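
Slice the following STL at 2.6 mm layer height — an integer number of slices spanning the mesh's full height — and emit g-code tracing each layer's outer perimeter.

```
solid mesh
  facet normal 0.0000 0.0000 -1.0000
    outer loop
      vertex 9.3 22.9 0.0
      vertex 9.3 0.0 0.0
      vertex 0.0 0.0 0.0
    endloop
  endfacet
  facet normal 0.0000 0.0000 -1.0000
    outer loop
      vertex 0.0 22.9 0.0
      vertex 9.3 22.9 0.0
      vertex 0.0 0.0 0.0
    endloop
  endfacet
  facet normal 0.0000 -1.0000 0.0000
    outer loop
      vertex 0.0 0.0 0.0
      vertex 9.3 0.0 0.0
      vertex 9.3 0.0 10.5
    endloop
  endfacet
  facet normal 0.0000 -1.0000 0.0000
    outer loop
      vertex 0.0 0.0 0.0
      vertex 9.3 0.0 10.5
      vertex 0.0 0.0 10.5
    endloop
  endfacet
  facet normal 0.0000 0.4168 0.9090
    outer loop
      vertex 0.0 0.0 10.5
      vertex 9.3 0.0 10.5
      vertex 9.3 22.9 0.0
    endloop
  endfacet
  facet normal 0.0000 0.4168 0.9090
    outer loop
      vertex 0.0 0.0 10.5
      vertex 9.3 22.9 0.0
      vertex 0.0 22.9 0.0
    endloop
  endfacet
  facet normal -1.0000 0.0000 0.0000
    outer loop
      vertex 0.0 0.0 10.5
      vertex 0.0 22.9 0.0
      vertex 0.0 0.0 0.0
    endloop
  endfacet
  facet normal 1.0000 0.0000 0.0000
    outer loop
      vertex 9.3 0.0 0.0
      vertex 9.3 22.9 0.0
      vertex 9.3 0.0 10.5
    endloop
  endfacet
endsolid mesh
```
; perimeter-only toolpath
G21 ; units = mm
G90 ; absolute positioning
G28 ; home
; layer 1
G0 Z2.6
G0 X0.0 Y0.0
G1 X9.3 Y0.0
G1 X9.3 Y17.2
G1 X0.0 Y17.2
G1 X0.0 Y0.0
; layer 2
G0 Z5.2
G0 X0.0 Y0.0
G1 X9.3 Y0.0
G1 X9.3 Y11.4
G1 X0.0 Y11.4
G1 X0.0 Y0.0
; layer 3
G0 Z7.9
G0 X0.0 Y0.0
G1 X9.3 Y0.0
G1 X9.3 Y5.7
G1 X0.0 Y5.7
G1 X0.0 Y0.0
M2 ; end

The solid is a wedge (ramp): 9.3 × 22.9 mm base, rising to 10.5 mm along the y=0 edge and sloping linearly to z=0 at y=22.9. Slicing at Δz = 2.6 mm — 4 equal slices spanning the solid's height, so layer i sits at z = i·h/4 — gives 3 non-empty perimeters. Each is a 4-segment closed polygon; G0 lifts to the layer z and rapids to the start vertex, then G1 traces the edges. The cross-section shrinks linearly with z (the slice at the apex is degenerate and omitted).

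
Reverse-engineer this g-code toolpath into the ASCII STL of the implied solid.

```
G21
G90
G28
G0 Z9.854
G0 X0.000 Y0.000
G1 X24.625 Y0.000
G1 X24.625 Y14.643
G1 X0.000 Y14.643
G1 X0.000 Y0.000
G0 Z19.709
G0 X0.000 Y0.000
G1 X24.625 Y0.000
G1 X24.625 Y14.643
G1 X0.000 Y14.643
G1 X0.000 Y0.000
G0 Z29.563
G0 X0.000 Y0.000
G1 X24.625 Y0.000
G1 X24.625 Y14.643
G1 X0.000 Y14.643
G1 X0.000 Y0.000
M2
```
solid part
  facet normal 0.0000 0.0000 -1.0000
    outer loop
      vertex 24.625 14.643 0.000
      vertex 24.625 0.000 0.000
      vertex 0.000 0.000 0.000
    endloop
  endfacet
  facet normal 0.0000 0.0000 -1.0000
    outer loop
      vertex 0.000 14.643 0.000
      vertex 24.625 14.643 0.000
      vertex 0.000 0.000 0.000
    endloop
  endfacet
  facet normal 0.0000 0.0000 1.0000
    outer loop
      vertex 0.000 0.000 29.563
      vertex 24.625 0.000 29.563
      vertex 24.625 14.643 29.563
    endloop
  endfacet
  facet normal 0.0000 0.0000 1.0000
    outer loop
      vertex 0.000 0.000 29.563
      vertex 24.625 14.643 29.563
      vertex 0.000 14.643 29.563
    endloop
  endfacet
  facet normal 0.0000 -1.0000 0.0000
    outer loop
      vertex 0.000 0.000 0.000
      vertex 24.625 0.000 0.000
      vertex 24.625 0.000 29.563
    endloop
  endfacet
  facet normal 0.0000 -1.0000 0.0000
    outer loop
      vertex 0.000 0.000 0.000
      vertex 24.625 0.000 29.563
      vertex 0.000 0.000 29.563
    endloop
  endfacet
  facet normal 0.0000 1.0000 0.0000
    outer loop
      vertex 24.625 14.643 29.563
      vertex 24.625 14.643 0.000
      vertex 0.000 14.643 0.000
    endloop
  endfacet
  facet normal 0.0000 1.0000 0.0000
    outer loop
      vertex 0.000 14.643 29.563
      vertex 24.625 14.643 29.563
      vertex 0.000 14.643 0.000
    endloop
  endfacet
  facet normal -1.0000 0.0000 0.0000
    outer loop
      vertex 0.000 14.643 29.563
      vertex 0.000 14.643 0.000
      vertex 0.000 0.000 0.000
    endloop
  endfacet
  facet normal -1.0000 0.0000 0.0000
    outer loop
      vertex 0.000 0.000 29.563
      vertex 0.000 14.643 29.563
      vertex 0.000 0.000 0.000
    endloop
  endfacet
  facet normal 1.0000 0.0000 0.0000
    outer loop
      vertex 24.625 0.000 0.000
      vertex 24.625 14.643 0.000
      vertex 24.625 14.643 29.563
    endloop
  endfacet
  facet normal 1.0000 0.0000 0.0000
    outer loop
      vertex 24.625 0.000 0.000
      vertex 24.625 14.643 29.563
      vertex 24.625 0.000 29.563
    endloop
  endfacet
endsolid part

The G0 Z moves step by Δz≈9.854 mm. Every layer's G1 loop is the same polygon, so the solid is a straight extrusion of it from z=0 to z≈29.6. Closing with flat bottom and top caps and triangulating gives 12 facets — a rectangular box, roughly 24.6 × 14.6 mm footprint and 29.6 mm tall.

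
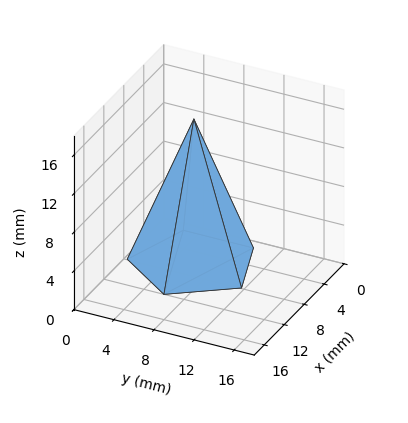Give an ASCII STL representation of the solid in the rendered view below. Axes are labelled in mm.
Reading the render: the shape is a regular 5-sided pyramid, base circumscribed radius ≈ 6 mm, apex at z ≈ 15 mm (dimensions read to the nearest mm from the axis ticks). For the STL, each face is triangulated and given an outward normal.

solid part
  facet normal 0.0000 0.0000 -1.0000
    outer loop
      vertex 1.1 9.5 0.0
      vertex 7.9 11.7 0.0
      vertex 12.0 6.0 0.0
    endloop
  endfacet
  facet normal 0.0000 0.0000 -1.0000
    outer loop
      vertex 1.1 2.5 0.0
      vertex 1.1 9.5 0.0
      vertex 12.0 6.0 0.0
    endloop
  endfacet
  facet normal 0.0000 0.0000 -1.0000
    outer loop
      vertex 7.9 0.3 0.0
      vertex 1.1 2.5 0.0
      vertex 12.0 6.0 0.0
    endloop
  endfacet
  facet normal 0.7721 0.5554 0.3088
    outer loop
      vertex 12.0 6.0 0.0
      vertex 7.9 11.7 0.0
      vertex 6.0 6.0 15.0
    endloop
  endfacet
  facet normal -0.2930 0.9055 0.3070
    outer loop
      vertex 7.9 11.7 0.0
      vertex 1.1 9.5 0.0
      vertex 6.0 6.0 15.0
    endloop
  endfacet
  facet normal -0.9506 0.0000 0.3105
    outer loop
      vertex 1.1 9.5 0.0
      vertex 1.1 2.5 0.0
      vertex 6.0 6.0 15.0
    endloop
  endfacet
  facet normal -0.2930 -0.9055 0.3070
    outer loop
      vertex 1.1 2.5 0.0
      vertex 7.9 0.3 0.0
      vertex 6.0 6.0 15.0
    endloop
  endfacet
  facet normal 0.7721 -0.5554 0.3088
    outer loop
      vertex 7.9 0.3 0.0
      vertex 12.0 6.0 0.0
      vertex 6.0 6.0 15.0
    endloop
  endfacet
endsolid part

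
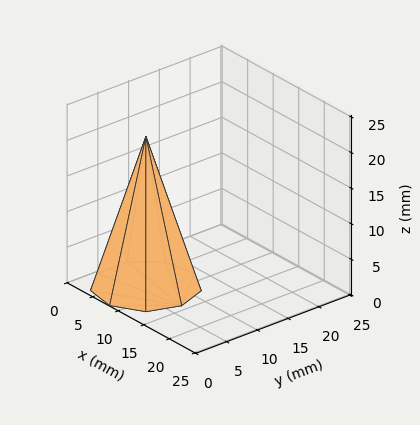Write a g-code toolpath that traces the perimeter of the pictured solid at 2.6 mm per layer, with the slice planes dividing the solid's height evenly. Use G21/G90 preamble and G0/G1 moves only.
Reading the render: the shape is a regular 9-sided pyramid, base circumscribed radius ≈ 7 mm, apex at z ≈ 21 mm (dimensions read to the nearest mm from the axis ticks). For the g-code, the solid's height is divided into equal slices at the stated Δz and each level perimeter traced with G1 moves after a G0 lift.

; perimeter-only toolpath
G21 ; units = mm
G90 ; absolute positioning
G28 ; home
; layer 1
G0 Z2.6
G0 X13.1 Y7.0
G1 X11.7 Y10.9
G1 X8.0 Y13.0
G1 X3.9 Y12.3
G1 X1.2 Y9.1
G1 X1.2 Y4.9
G1 X3.9 Y1.7
G1 X8.0 Y1.0
G1 X11.7 Y3.1
G1 X13.1 Y7.0
; layer 2
G0 Z5.2
G0 X12.2 Y7.0
G1 X11.1 Y10.4
G1 X7.9 Y12.2
G1 X4.4 Y11.6
G1 X2.0 Y8.8
G1 X2.0 Y5.2
G1 X4.4 Y2.4
G1 X7.9 Y1.8
G1 X11.1 Y3.6
G1 X12.2 Y7.0
; layer 3
G0 Z7.9
G0 X11.4 Y7.0
G1 X10.4 Y9.8
G1 X7.8 Y11.3
G1 X4.8 Y10.8
G1 X2.9 Y8.5
G1 X2.9 Y5.5
G1 X4.8 Y3.2
G1 X7.8 Y2.7
G1 X10.4 Y4.2
G1 X11.4 Y7.0
; layer 4
G0 Z10.5
G0 X10.5 Y7.0
G1 X9.7 Y9.2
G1 X7.6 Y10.4
G1 X5.2 Y10.1
G1 X3.7 Y8.2
G1 X3.7 Y5.8
G1 X5.2 Y4.0
G1 X7.6 Y3.5
G1 X9.7 Y4.8
G1 X10.5 Y7.0
; layer 5
G0 Z13.1
G0 X9.6 Y7.0
G1 X9.0 Y8.7
G1 X7.4 Y9.6
G1 X5.7 Y9.3
G1 X4.5 Y7.9
G1 X4.5 Y6.1
G1 X5.7 Y4.7
G1 X7.4 Y4.4
G1 X9.0 Y5.3
G1 X9.6 Y7.0
; layer 6
G0 Z15.8
G0 X8.8 Y7.0
G1 X8.3 Y8.1
G1 X7.3 Y8.7
G1 X6.1 Y8.5
G1 X5.3 Y7.6
G1 X5.3 Y6.4
G1 X6.1 Y5.5
G1 X7.3 Y5.3
G1 X8.3 Y5.9
G1 X8.8 Y7.0
; layer 7
G0 Z18.4
G0 X7.9 Y7.0
G1 X7.7 Y7.6
G1 X7.2 Y7.9
G1 X6.6 Y7.8
G1 X6.2 Y7.3
G1 X6.2 Y6.7
G1 X6.6 Y6.2
G1 X7.2 Y6.1
G1 X7.7 Y6.4
G1 X7.9 Y7.0
M2 ; end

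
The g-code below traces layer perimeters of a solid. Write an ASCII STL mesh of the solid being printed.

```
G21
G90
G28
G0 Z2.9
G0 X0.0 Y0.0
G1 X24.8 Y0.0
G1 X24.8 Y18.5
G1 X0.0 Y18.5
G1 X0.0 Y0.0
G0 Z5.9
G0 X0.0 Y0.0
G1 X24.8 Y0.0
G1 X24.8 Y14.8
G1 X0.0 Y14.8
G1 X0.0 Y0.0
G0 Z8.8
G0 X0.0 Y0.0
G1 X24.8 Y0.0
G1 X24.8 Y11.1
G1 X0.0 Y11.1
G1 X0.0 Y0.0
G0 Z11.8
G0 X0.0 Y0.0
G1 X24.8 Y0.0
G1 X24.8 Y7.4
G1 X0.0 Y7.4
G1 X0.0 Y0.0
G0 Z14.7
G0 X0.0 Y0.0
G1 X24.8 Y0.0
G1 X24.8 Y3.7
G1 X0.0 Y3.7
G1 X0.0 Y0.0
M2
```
solid part
  facet normal 0.0000 0.0000 -1.0000
    outer loop
      vertex 24.8 22.2 0.0
      vertex 24.8 0.0 0.0
      vertex 0.0 0.0 0.0
    endloop
  endfacet
  facet normal 0.0000 0.0000 -1.0000
    outer loop
      vertex 0.0 22.2 0.0
      vertex 24.8 22.2 0.0
      vertex 0.0 0.0 0.0
    endloop
  endfacet
  facet normal 0.0000 -1.0000 0.0000
    outer loop
      vertex 0.0 0.0 0.0
      vertex 24.8 0.0 0.0
      vertex 24.8 0.0 17.7
    endloop
  endfacet
  facet normal 0.0000 -1.0000 0.0000
    outer loop
      vertex 0.0 0.0 0.0
      vertex 24.8 0.0 17.7
      vertex 0.0 0.0 17.7
    endloop
  endfacet
  facet normal 0.0000 0.6234 0.7819
    outer loop
      vertex 0.0 0.0 17.7
      vertex 24.8 0.0 17.7
      vertex 24.8 22.2 0.0
    endloop
  endfacet
  facet normal 0.0000 0.6234 0.7819
    outer loop
      vertex 0.0 0.0 17.7
      vertex 24.8 22.2 0.0
      vertex 0.0 22.2 0.0
    endloop
  endfacet
  facet normal -1.0000 0.0000 0.0000
    outer loop
      vertex 0.0 0.0 17.7
      vertex 0.0 22.2 0.0
      vertex 0.0 0.0 0.0
    endloop
  endfacet
  facet normal 1.0000 0.0000 0.0000
    outer loop
      vertex 24.8 0.0 0.0
      vertex 24.8 22.2 0.0
      vertex 24.8 0.0 17.7
    endloop
  endfacet
endsolid part

The G0 Z moves step by Δz≈2.9 mm. The G1 loops shrink linearly with z, so the solid tapers from its base footprint up to z≈17.7. Closing with a flat bottom cap and the tapered top and triangulating gives 8 facets — a wedge (ramp): 24.8 × 22.2 mm base, rising to 17.7 mm along the y=0 edge and sloping linearly to z=0 at y=22.2.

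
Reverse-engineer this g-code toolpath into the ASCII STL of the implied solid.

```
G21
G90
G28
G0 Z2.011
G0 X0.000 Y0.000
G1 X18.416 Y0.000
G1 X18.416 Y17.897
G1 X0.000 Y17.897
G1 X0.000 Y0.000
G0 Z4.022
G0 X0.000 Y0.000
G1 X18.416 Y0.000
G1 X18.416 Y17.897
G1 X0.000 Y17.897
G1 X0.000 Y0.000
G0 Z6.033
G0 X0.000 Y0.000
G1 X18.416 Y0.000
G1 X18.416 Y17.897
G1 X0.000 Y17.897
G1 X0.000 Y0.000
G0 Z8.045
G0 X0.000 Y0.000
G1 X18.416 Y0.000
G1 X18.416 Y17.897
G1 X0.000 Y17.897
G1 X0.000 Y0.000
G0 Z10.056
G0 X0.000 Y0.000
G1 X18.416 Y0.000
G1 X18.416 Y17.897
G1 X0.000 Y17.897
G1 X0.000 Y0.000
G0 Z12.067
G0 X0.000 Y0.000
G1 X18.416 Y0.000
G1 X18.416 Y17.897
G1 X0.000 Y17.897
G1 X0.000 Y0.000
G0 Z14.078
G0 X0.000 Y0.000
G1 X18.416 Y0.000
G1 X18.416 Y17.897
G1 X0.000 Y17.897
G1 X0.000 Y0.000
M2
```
solid part
  facet normal 0.0000 0.0000 -1.0000
    outer loop
      vertex 18.416 17.897 0.000
      vertex 18.416 0.000 0.000
      vertex 0.000 0.000 0.000
    endloop
  endfacet
  facet normal 0.0000 0.0000 -1.0000
    outer loop
      vertex 0.000 17.897 0.000
      vertex 18.416 17.897 0.000
      vertex 0.000 0.000 0.000
    endloop
  endfacet
  facet normal 0.0000 0.0000 1.0000
    outer loop
      vertex 0.000 0.000 14.078
      vertex 18.416 0.000 14.078
      vertex 18.416 17.897 14.078
    endloop
  endfacet
  facet normal 0.0000 0.0000 1.0000
    outer loop
      vertex 0.000 0.000 14.078
      vertex 18.416 17.897 14.078
      vertex 0.000 17.897 14.078
    endloop
  endfacet
  facet normal 0.0000 -1.0000 0.0000
    outer loop
      vertex 0.000 0.000 0.000
      vertex 18.416 0.000 0.000
      vertex 18.416 0.000 14.078
    endloop
  endfacet
  facet normal 0.0000 -1.0000 0.0000
    outer loop
      vertex 0.000 0.000 0.000
      vertex 18.416 0.000 14.078
      vertex 0.000 0.000 14.078
    endloop
  endfacet
  facet normal 0.0000 1.0000 0.0000
    outer loop
      vertex 18.416 17.897 14.078
      vertex 18.416 17.897 0.000
      vertex 0.000 17.897 0.000
    endloop
  endfacet
  facet normal 0.0000 1.0000 0.0000
    outer loop
      vertex 0.000 17.897 14.078
      vertex 18.416 17.897 14.078
      vertex 0.000 17.897 0.000
    endloop
  endfacet
  facet normal -1.0000 0.0000 0.0000
    outer loop
      vertex 0.000 17.897 14.078
      vertex 0.000 17.897 0.000
      vertex 0.000 0.000 0.000
    endloop
  endfacet
  facet normal -1.0000 0.0000 0.0000
    outer loop
      vertex 0.000 0.000 14.078
      vertex 0.000 17.897 14.078
      vertex 0.000 0.000 0.000
    endloop
  endfacet
  facet normal 1.0000 0.0000 0.0000
    outer loop
      vertex 18.416 0.000 0.000
      vertex 18.416 17.897 0.000
      vertex 18.416 17.897 14.078
    endloop
  endfacet
  facet normal 1.0000 0.0000 0.0000
    outer loop
      vertex 18.416 0.000 0.000
      vertex 18.416 17.897 14.078
      vertex 18.416 0.000 14.078
    endloop
  endfacet
endsolid part

The G0 Z moves step by Δz≈2.011 mm. Every layer's G1 loop is the same polygon, so the solid is a straight extrusion of it from z=0 to z≈14.1. Closing with flat bottom and top caps and triangulating gives 12 facets — a rectangular box, roughly 18.4 × 17.9 mm footprint and 14.1 mm tall.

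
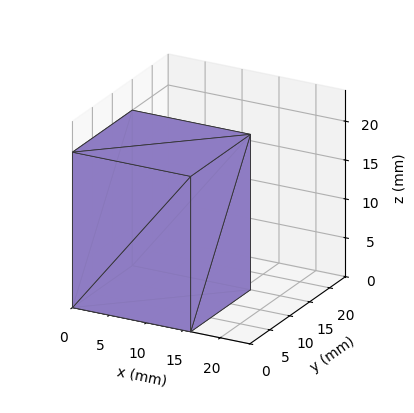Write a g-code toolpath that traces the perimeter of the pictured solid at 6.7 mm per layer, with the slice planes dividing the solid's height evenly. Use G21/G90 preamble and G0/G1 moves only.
Reading the render: the shape is a rectangular box, roughly 16 × 15 mm footprint and 20 mm tall (dimensions read to the nearest mm from the axis ticks). For the g-code, the solid's height is divided into equal slices at the stated Δz and each level perimeter traced with G1 moves after a G0 lift.

; perimeter-only toolpath
G21 ; units = mm
G90 ; absolute positioning
G28 ; home
; layer 1
G0 Z6.7
G0 X0.0 Y0.0
G1 X16.0 Y0.0
G1 X16.0 Y15.0
G1 X0.0 Y15.0
G1 X0.0 Y0.0
; layer 2
G0 Z13.3
G0 X0.0 Y0.0
G1 X16.0 Y0.0
G1 X16.0 Y15.0
G1 X0.0 Y15.0
G1 X0.0 Y0.0
; layer 3
G0 Z20.0
G0 X0.0 Y0.0
G1 X16.0 Y0.0
G1 X16.0 Y15.0
G1 X0.0 Y15.0
G1 X0.0 Y0.0
M2 ; end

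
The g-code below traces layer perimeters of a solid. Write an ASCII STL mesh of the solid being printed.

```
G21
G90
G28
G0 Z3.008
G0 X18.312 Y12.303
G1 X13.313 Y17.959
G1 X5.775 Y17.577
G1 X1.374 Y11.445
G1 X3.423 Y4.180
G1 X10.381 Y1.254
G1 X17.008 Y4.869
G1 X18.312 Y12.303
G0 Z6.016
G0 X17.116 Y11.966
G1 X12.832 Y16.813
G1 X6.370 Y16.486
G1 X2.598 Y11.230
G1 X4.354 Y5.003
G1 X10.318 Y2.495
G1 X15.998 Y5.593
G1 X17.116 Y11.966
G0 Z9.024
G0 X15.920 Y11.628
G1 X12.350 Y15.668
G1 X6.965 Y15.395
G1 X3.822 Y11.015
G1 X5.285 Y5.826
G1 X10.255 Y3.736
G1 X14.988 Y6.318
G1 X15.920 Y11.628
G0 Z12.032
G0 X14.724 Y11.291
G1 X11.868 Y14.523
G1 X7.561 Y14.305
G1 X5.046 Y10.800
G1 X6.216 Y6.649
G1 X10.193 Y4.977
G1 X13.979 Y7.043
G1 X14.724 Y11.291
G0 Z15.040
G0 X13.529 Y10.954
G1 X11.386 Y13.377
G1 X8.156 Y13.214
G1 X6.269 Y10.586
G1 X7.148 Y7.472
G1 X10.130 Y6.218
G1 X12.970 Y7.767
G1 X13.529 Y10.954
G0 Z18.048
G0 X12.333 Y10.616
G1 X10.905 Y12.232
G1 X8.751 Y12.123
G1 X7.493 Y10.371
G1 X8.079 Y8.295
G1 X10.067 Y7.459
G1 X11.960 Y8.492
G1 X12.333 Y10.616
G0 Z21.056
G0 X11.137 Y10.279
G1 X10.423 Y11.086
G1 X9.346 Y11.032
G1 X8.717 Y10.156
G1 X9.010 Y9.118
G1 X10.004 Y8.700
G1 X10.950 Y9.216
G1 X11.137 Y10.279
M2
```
solid part
  facet normal 0.0000 0.0000 -1.0000
    outer loop
      vertex 5.180 18.668 0.000
      vertex 13.795 19.104 0.000
      vertex 19.508 12.641 0.000
    endloop
  endfacet
  facet normal 0.0000 0.0000 -1.0000
    outer loop
      vertex 0.150 11.660 0.000
      vertex 5.180 18.668 0.000
      vertex 19.508 12.641 0.000
    endloop
  endfacet
  facet normal 0.0000 0.0000 -1.0000
    outer loop
      vertex 2.492 3.357 0.000
      vertex 0.150 11.660 0.000
      vertex 19.508 12.641 0.000
    endloop
  endfacet
  facet normal 0.0000 0.0000 -1.0000
    outer loop
      vertex 10.444 0.013 0.000
      vertex 2.492 3.357 0.000
      vertex 19.508 12.641 0.000
    endloop
  endfacet
  facet normal 0.0000 0.0000 -1.0000
    outer loop
      vertex 18.017 4.144 0.000
      vertex 10.444 0.013 0.000
      vertex 19.508 12.641 0.000
    endloop
  endfacet
  facet normal 0.7022 0.6207 0.3488
    outer loop
      vertex 19.508 12.641 0.000
      vertex 13.795 19.104 0.000
      vertex 9.941 9.941 24.064
    endloop
  endfacet
  facet normal -0.0474 0.9360 0.3488
    outer loop
      vertex 13.795 19.104 0.000
      vertex 5.180 18.668 0.000
      vertex 9.941 9.941 24.064
    endloop
  endfacet
  facet normal -0.7614 0.5465 0.3488
    outer loop
      vertex 5.180 18.668 0.000
      vertex 0.150 11.660 0.000
      vertex 9.941 9.941 24.064
    endloop
  endfacet
  facet normal -0.9020 -0.2544 0.3488
    outer loop
      vertex 0.150 11.660 0.000
      vertex 2.492 3.357 0.000
      vertex 9.941 9.941 24.064
    endloop
  endfacet
  facet normal -0.3633 -0.8639 0.3488
    outer loop
      vertex 2.492 3.357 0.000
      vertex 10.444 0.013 0.000
      vertex 9.941 9.941 24.064
    endloop
  endfacet
  facet normal 0.4488 -0.8227 0.3488
    outer loop
      vertex 10.444 0.013 0.000
      vertex 18.017 4.144 0.000
      vertex 9.941 9.941 24.064
    endloop
  endfacet
  facet normal 0.9231 -0.1620 0.3488
    outer loop
      vertex 18.017 4.144 0.000
      vertex 19.508 12.641 0.000
      vertex 9.941 9.941 24.064
    endloop
  endfacet
endsolid part

The G0 Z moves step by Δz≈3.008 mm. The G1 loops shrink linearly with z, so the solid tapers from its base footprint up to z≈24.1. Closing with a flat bottom cap and the tapered top and triangulating gives 12 facets — a regular 7-sided pyramid, base circumscribed radius ≈ 9.94 mm, apex at z ≈ 24.1 mm.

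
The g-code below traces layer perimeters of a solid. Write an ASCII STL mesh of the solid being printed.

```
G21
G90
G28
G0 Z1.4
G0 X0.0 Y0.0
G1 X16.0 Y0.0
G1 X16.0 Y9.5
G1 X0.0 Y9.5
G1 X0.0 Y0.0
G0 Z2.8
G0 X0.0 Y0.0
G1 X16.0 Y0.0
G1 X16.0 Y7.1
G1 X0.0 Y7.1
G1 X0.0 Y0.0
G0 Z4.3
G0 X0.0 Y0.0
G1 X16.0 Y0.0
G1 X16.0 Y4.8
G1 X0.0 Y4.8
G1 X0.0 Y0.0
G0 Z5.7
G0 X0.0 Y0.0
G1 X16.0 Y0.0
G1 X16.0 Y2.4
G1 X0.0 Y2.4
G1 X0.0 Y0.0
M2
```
solid part
  facet normal 0.0000 0.0000 -1.0000
    outer loop
      vertex 16.0 11.9 0.0
      vertex 16.0 0.0 0.0
      vertex 0.0 0.0 0.0
    endloop
  endfacet
  facet normal 0.0000 0.0000 -1.0000
    outer loop
      vertex 0.0 11.9 0.0
      vertex 16.0 11.9 0.0
      vertex 0.0 0.0 0.0
    endloop
  endfacet
  facet normal 0.0000 -1.0000 0.0000
    outer loop
      vertex 0.0 0.0 0.0
      vertex 16.0 0.0 0.0
      vertex 16.0 0.0 7.1
    endloop
  endfacet
  facet normal 0.0000 -1.0000 0.0000
    outer loop
      vertex 0.0 0.0 0.0
      vertex 16.0 0.0 7.1
      vertex 0.0 0.0 7.1
    endloop
  endfacet
  facet normal 0.0000 0.5124 0.8588
    outer loop
      vertex 0.0 0.0 7.1
      vertex 16.0 0.0 7.1
      vertex 16.0 11.9 0.0
    endloop
  endfacet
  facet normal 0.0000 0.5124 0.8588
    outer loop
      vertex 0.0 0.0 7.1
      vertex 16.0 11.9 0.0
      vertex 0.0 11.9 0.0
    endloop
  endfacet
  facet normal -1.0000 0.0000 0.0000
    outer loop
      vertex 0.0 0.0 7.1
      vertex 0.0 11.9 0.0
      vertex 0.0 0.0 0.0
    endloop
  endfacet
  facet normal 1.0000 0.0000 0.0000
    outer loop
      vertex 16.0 0.0 0.0
      vertex 16.0 11.9 0.0
      vertex 16.0 0.0 7.1
    endloop
  endfacet
endsolid part

The G0 Z moves step by Δz≈1.4 mm. The G1 loops shrink linearly with z, so the solid tapers from its base footprint up to z≈7.1. Closing with a flat bottom cap and the tapered top and triangulating gives 8 facets — a wedge (ramp): 16 × 11.9 mm base, rising to 7.1 mm along the y=0 edge and sloping linearly to z=0 at y=11.9.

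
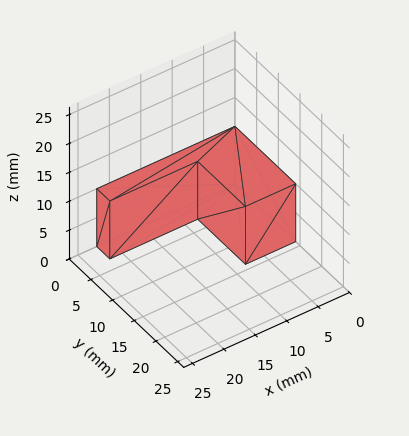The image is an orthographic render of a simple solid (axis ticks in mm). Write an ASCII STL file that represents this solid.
Reading the render: the shape is an L-shaped prism: outer 22 × 14 mm, arm thicknesses ≈ 3 mm (horizontal) and 8 mm (vertical), extruded 10 mm in z (dimensions read to the nearest mm from the axis ticks). For the STL, each face is triangulated and given an outward normal.

solid part
  facet normal 0.0000 0.0000 -1.0000
    outer loop
      vertex 22.000 3.000 0.000
      vertex 22.000 0.000 0.000
      vertex 0.000 0.000 0.000
    endloop
  endfacet
  facet normal 0.0000 0.0000 -1.0000
    outer loop
      vertex 8.000 3.000 0.000
      vertex 22.000 3.000 0.000
      vertex 0.000 0.000 0.000
    endloop
  endfacet
  facet normal 0.0000 0.0000 -1.0000
    outer loop
      vertex 8.000 14.000 0.000
      vertex 8.000 3.000 0.000
      vertex 0.000 0.000 0.000
    endloop
  endfacet
  facet normal 0.0000 0.0000 -1.0000
    outer loop
      vertex 0.000 14.000 0.000
      vertex 8.000 14.000 0.000
      vertex 0.000 0.000 0.000
    endloop
  endfacet
  facet normal 0.0000 0.0000 1.0000
    outer loop
      vertex 0.000 0.000 10.000
      vertex 22.000 0.000 10.000
      vertex 22.000 3.000 10.000
    endloop
  endfacet
  facet normal 0.0000 0.0000 1.0000
    outer loop
      vertex 0.000 0.000 10.000
      vertex 22.000 3.000 10.000
      vertex 8.000 3.000 10.000
    endloop
  endfacet
  facet normal 0.0000 0.0000 1.0000
    outer loop
      vertex 0.000 0.000 10.000
      vertex 8.000 3.000 10.000
      vertex 8.000 14.000 10.000
    endloop
  endfacet
  facet normal 0.0000 0.0000 1.0000
    outer loop
      vertex 0.000 0.000 10.000
      vertex 8.000 14.000 10.000
      vertex 0.000 14.000 10.000
    endloop
  endfacet
  facet normal 0.0000 -1.0000 0.0000
    outer loop
      vertex 0.000 0.000 0.000
      vertex 22.000 0.000 0.000
      vertex 22.000 0.000 10.000
    endloop
  endfacet
  facet normal 0.0000 -1.0000 0.0000
    outer loop
      vertex 0.000 0.000 0.000
      vertex 22.000 0.000 10.000
      vertex 0.000 0.000 10.000
    endloop
  endfacet
  facet normal 1.0000 0.0000 0.0000
    outer loop
      vertex 22.000 0.000 0.000
      vertex 22.000 3.000 0.000
      vertex 22.000 3.000 10.000
    endloop
  endfacet
  facet normal 1.0000 0.0000 0.0000
    outer loop
      vertex 22.000 0.000 0.000
      vertex 22.000 3.000 10.000
      vertex 22.000 0.000 10.000
    endloop
  endfacet
  facet normal 0.0000 1.0000 0.0000
    outer loop
      vertex 22.000 3.000 0.000
      vertex 8.000 3.000 0.000
      vertex 8.000 3.000 10.000
    endloop
  endfacet
  facet normal 0.0000 1.0000 0.0000
    outer loop
      vertex 22.000 3.000 0.000
      vertex 8.000 3.000 10.000
      vertex 22.000 3.000 10.000
    endloop
  endfacet
  facet normal 1.0000 0.0000 0.0000
    outer loop
      vertex 8.000 3.000 0.000
      vertex 8.000 14.000 0.000
      vertex 8.000 14.000 10.000
    endloop
  endfacet
  facet normal 1.0000 0.0000 0.0000
    outer loop
      vertex 8.000 3.000 0.000
      vertex 8.000 14.000 10.000
      vertex 8.000 3.000 10.000
    endloop
  endfacet
  facet normal 0.0000 1.0000 0.0000
    outer loop
      vertex 8.000 14.000 0.000
      vertex 0.000 14.000 0.000
      vertex 0.000 14.000 10.000
    endloop
  endfacet
  facet normal 0.0000 1.0000 0.0000
    outer loop
      vertex 8.000 14.000 0.000
      vertex 0.000 14.000 10.000
      vertex 8.000 14.000 10.000
    endloop
  endfacet
  facet normal -1.0000 0.0000 0.0000
    outer loop
      vertex 0.000 14.000 0.000
      vertex 0.000 0.000 0.000
      vertex 0.000 0.000 10.000
    endloop
  endfacet
  facet normal -1.0000 0.0000 0.0000
    outer loop
      vertex 0.000 14.000 0.000
      vertex 0.000 0.000 10.000
      vertex 0.000 14.000 10.000
    endloop
  endfacet
endsolid part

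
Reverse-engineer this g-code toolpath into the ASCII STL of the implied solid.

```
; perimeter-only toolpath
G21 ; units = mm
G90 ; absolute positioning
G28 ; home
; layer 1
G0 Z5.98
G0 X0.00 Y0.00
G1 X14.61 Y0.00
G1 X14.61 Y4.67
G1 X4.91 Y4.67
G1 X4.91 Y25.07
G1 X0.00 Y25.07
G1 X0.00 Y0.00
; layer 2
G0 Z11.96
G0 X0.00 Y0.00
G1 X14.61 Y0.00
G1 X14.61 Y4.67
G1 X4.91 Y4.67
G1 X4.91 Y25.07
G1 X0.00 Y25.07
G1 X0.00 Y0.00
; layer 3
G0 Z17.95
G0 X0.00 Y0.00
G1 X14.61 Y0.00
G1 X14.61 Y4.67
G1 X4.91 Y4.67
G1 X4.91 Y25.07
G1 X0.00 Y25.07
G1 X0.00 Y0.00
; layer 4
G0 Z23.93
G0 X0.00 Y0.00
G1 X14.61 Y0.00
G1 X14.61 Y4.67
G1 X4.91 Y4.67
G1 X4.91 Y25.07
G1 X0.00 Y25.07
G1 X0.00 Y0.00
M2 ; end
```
solid part
  facet normal 0.0000 0.0000 -1.0000
    outer loop
      vertex 14.61 4.67 0.00
      vertex 14.61 0.00 0.00
      vertex 0.00 0.00 0.00
    endloop
  endfacet
  facet normal 0.0000 0.0000 -1.0000
    outer loop
      vertex 4.91 4.67 0.00
      vertex 14.61 4.67 0.00
      vertex 0.00 0.00 0.00
    endloop
  endfacet
  facet normal 0.0000 0.0000 -1.0000
    outer loop
      vertex 4.91 25.07 0.00
      vertex 4.91 4.67 0.00
      vertex 0.00 0.00 0.00
    endloop
  endfacet
  facet normal 0.0000 0.0000 -1.0000
    outer loop
      vertex 0.00 25.07 0.00
      vertex 4.91 25.07 0.00
      vertex 0.00 0.00 0.00
    endloop
  endfacet
  facet normal 0.0000 0.0000 1.0000
    outer loop
      vertex 0.00 0.00 23.93
      vertex 14.61 0.00 23.93
      vertex 14.61 4.67 23.93
    endloop
  endfacet
  facet normal 0.0000 0.0000 1.0000
    outer loop
      vertex 0.00 0.00 23.93
      vertex 14.61 4.67 23.93
      vertex 4.91 4.67 23.93
    endloop
  endfacet
  facet normal 0.0000 0.0000 1.0000
    outer loop
      vertex 0.00 0.00 23.93
      vertex 4.91 4.67 23.93
      vertex 4.91 25.07 23.93
    endloop
  endfacet
  facet normal 0.0000 0.0000 1.0000
    outer loop
      vertex 0.00 0.00 23.93
      vertex 4.91 25.07 23.93
      vertex 0.00 25.07 23.93
    endloop
  endfacet
  facet normal 0.0000 -1.0000 0.0000
    outer loop
      vertex 0.00 0.00 0.00
      vertex 14.61 0.00 0.00
      vertex 14.61 0.00 23.93
    endloop
  endfacet
  facet normal 0.0000 -1.0000 0.0000
    outer loop
      vertex 0.00 0.00 0.00
      vertex 14.61 0.00 23.93
      vertex 0.00 0.00 23.93
    endloop
  endfacet
  facet normal 1.0000 0.0000 0.0000
    outer loop
      vertex 14.61 0.00 0.00
      vertex 14.61 4.67 0.00
      vertex 14.61 4.67 23.93
    endloop
  endfacet
  facet normal 1.0000 0.0000 0.0000
    outer loop
      vertex 14.61 0.00 0.00
      vertex 14.61 4.67 23.93
      vertex 14.61 0.00 23.93
    endloop
  endfacet
  facet normal 0.0000 1.0000 0.0000
    outer loop
      vertex 14.61 4.67 0.00
      vertex 4.91 4.67 0.00
      vertex 4.91 4.67 23.93
    endloop
  endfacet
  facet normal 0.0000 1.0000 0.0000
    outer loop
      vertex 14.61 4.67 0.00
      vertex 4.91 4.67 23.93
      vertex 14.61 4.67 23.93
    endloop
  endfacet
  facet normal 1.0000 0.0000 0.0000
    outer loop
      vertex 4.91 4.67 0.00
      vertex 4.91 25.07 0.00
      vertex 4.91 25.07 23.93
    endloop
  endfacet
  facet normal 1.0000 0.0000 0.0000
    outer loop
      vertex 4.91 4.67 0.00
      vertex 4.91 25.07 23.93
      vertex 4.91 4.67 23.93
    endloop
  endfacet
  facet normal 0.0000 1.0000 0.0000
    outer loop
      vertex 4.91 25.07 0.00
      vertex 0.00 25.07 0.00
      vertex 0.00 25.07 23.93
    endloop
  endfacet
  facet normal 0.0000 1.0000 0.0000
    outer loop
      vertex 4.91 25.07 0.00
      vertex 0.00 25.07 23.93
      vertex 4.91 25.07 23.93
    endloop
  endfacet
  facet normal -1.0000 0.0000 0.0000
    outer loop
      vertex 0.00 25.07 0.00
      vertex 0.00 0.00 0.00
      vertex 0.00 0.00 23.93
    endloop
  endfacet
  facet normal -1.0000 0.0000 0.0000
    outer loop
      vertex 0.00 25.07 0.00
      vertex 0.00 0.00 23.93
      vertex 0.00 25.07 23.93
    endloop
  endfacet
endsolid part

The G0 Z moves step by Δz≈5.98 mm. Every layer's G1 loop is the same polygon, so the solid is a straight extrusion of it from z=0 to z≈23.9. Closing with flat bottom and top caps and triangulating gives 20 facets — an L-shaped prism: outer 14.6 × 25.1 mm, arm thicknesses ≈ 4.67 mm (horizontal) and 4.91 mm (vertical), extruded 23.9 mm in z.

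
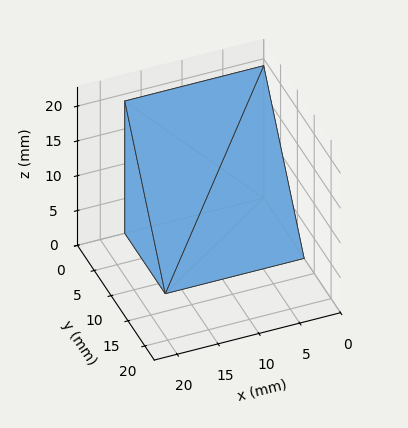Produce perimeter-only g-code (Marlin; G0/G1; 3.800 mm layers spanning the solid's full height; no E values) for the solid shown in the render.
Reading the render: the shape is a wedge (ramp): 17 × 12 mm base, rising to 19 mm along the y=0 edge and sloping linearly to z=0 at y=12 (dimensions read to the nearest mm from the axis ticks). For the g-code, the solid's height is divided into equal slices at the stated Δz and each level perimeter traced with G1 moves after a G0 lift.

; perimeter-only toolpath
G21 ; units = mm
G90 ; absolute positioning
G28 ; home
; layer 1
G0 Z3.800
G0 X0.000 Y0.000
G1 X17.000 Y0.000
G1 X17.000 Y9.600
G1 X0.000 Y9.600
G1 X0.000 Y0.000
; layer 2
G0 Z7.600
G0 X0.000 Y0.000
G1 X17.000 Y0.000
G1 X17.000 Y7.200
G1 X0.000 Y7.200
G1 X0.000 Y0.000
; layer 3
G0 Z11.400
G0 X0.000 Y0.000
G1 X17.000 Y0.000
G1 X17.000 Y4.800
G1 X0.000 Y4.800
G1 X0.000 Y0.000
; layer 4
G0 Z15.200
G0 X0.000 Y0.000
G1 X17.000 Y0.000
G1 X17.000 Y2.400
G1 X0.000 Y2.400
G1 X0.000 Y0.000
M2 ; end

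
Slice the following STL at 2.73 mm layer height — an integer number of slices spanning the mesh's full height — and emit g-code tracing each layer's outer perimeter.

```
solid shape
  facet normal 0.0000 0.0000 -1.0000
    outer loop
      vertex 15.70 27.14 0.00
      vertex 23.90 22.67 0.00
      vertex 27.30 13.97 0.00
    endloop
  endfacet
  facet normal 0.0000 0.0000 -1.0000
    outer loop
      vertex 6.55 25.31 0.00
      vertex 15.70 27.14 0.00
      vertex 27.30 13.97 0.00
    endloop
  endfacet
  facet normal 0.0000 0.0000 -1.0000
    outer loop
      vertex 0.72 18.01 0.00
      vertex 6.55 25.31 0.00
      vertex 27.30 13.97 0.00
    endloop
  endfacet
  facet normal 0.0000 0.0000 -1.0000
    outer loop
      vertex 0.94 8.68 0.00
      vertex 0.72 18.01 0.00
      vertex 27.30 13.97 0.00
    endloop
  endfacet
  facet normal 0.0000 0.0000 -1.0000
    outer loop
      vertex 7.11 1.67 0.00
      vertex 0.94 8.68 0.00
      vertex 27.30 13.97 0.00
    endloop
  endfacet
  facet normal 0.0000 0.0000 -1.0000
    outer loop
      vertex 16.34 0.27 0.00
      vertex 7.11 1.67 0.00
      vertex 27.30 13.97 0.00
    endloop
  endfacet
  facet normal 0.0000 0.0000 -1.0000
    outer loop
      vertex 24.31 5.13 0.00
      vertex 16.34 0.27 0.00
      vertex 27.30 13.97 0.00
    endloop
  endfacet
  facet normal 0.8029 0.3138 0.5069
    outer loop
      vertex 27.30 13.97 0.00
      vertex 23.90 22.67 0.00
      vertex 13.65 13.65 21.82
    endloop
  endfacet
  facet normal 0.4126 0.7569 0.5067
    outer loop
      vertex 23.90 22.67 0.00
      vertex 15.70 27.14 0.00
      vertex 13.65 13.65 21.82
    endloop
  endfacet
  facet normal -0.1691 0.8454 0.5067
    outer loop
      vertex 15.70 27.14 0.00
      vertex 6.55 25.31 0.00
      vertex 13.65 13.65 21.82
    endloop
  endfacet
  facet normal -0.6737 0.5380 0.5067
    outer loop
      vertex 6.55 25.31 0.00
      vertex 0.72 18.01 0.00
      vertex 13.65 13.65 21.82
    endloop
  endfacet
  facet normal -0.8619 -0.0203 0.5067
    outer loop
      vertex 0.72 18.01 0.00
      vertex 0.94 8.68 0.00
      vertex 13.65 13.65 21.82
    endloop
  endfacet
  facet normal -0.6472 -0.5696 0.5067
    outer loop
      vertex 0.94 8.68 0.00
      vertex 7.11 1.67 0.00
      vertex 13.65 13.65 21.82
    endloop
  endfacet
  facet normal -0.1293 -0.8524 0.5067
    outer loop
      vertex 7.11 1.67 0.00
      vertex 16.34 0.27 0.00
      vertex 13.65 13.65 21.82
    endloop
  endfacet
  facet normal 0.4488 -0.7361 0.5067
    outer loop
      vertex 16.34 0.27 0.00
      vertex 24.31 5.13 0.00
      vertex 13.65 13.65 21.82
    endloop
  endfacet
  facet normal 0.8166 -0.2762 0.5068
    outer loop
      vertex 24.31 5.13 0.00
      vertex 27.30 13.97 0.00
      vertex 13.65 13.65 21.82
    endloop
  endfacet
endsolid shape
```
; perimeter-only toolpath
G21 ; units = mm
G90 ; absolute positioning
G28 ; home
; layer 1
G0 Z2.73
G0 X25.59 Y13.93
G1 X22.62 Y21.54
G1 X15.44 Y25.45
G1 X7.44 Y23.85
G1 X2.34 Y17.46
G1 X2.53 Y9.30
G1 X7.93 Y3.17
G1 X16.00 Y1.94
G1 X22.98 Y6.19
G1 X25.59 Y13.93
; layer 2
G0 Z5.46
G0 X23.89 Y13.89
G1 X21.34 Y20.42
G1 X15.19 Y23.77
G1 X8.32 Y22.39
G1 X3.95 Y16.92
G1 X4.12 Y9.92
G1 X8.75 Y4.67
G1 X15.67 Y3.62
G1 X21.64 Y7.26
G1 X23.89 Y13.89
; layer 3
G0 Z8.18
G0 X22.18 Y13.85
G1 X20.06 Y19.29
G1 X14.93 Y22.08
G1 X9.21 Y20.94
G1 X5.57 Y16.38
G1 X5.71 Y10.54
G1 X9.56 Y6.16
G1 X15.33 Y5.29
G1 X20.31 Y8.32
G1 X22.18 Y13.85
; layer 4
G0 Z10.91
G0 X20.48 Y13.81
G1 X18.77 Y18.16
G1 X14.68 Y20.39
G1 X10.10 Y19.48
G1 X7.19 Y15.83
G1 X7.29 Y11.16
G1 X10.38 Y7.66
G1 X15.00 Y6.96
G1 X18.98 Y9.39
G1 X20.48 Y13.81
; layer 5
G0 Z13.64
G0 X18.77 Y13.77
G1 X17.49 Y17.03
G1 X14.42 Y18.71
G1 X10.99 Y18.02
G1 X8.80 Y15.29
G1 X8.88 Y11.79
G1 X11.20 Y9.16
G1 X14.66 Y8.63
G1 X17.65 Y10.46
G1 X18.77 Y13.77
; layer 6
G0 Z16.37
G0 X17.06 Y13.73
G1 X16.21 Y15.91
G1 X14.16 Y17.02
G1 X11.88 Y16.56
G1 X10.42 Y14.74
G1 X10.47 Y12.41
G1 X12.02 Y10.66
G1 X14.32 Y10.31
G1 X16.31 Y11.52
G1 X17.06 Y13.73
; layer 7
G0 Z19.09
G0 X15.36 Y13.69
G1 X14.93 Y14.78
G1 X13.91 Y15.34
G1 X12.76 Y15.11
G1 X12.03 Y14.20
G1 X12.06 Y13.03
G1 X12.83 Y12.15
G1 X13.99 Y11.98
G1 X14.98 Y12.58
G1 X15.36 Y13.69
M2 ; end

The solid is a regular 9-sided pyramid, base circumscribed radius ≈ 13.7 mm, apex at z ≈ 21.8 mm. Slicing at Δz = 2.73 mm — 8 equal slices spanning the solid's height, so layer i sits at z = i·h/8 — gives 7 non-empty perimeters. Each is a 9-segment closed polygon; G0 lifts to the layer z and rapids to the start vertex, then G1 traces the edges. The cross-section shrinks linearly with z (the slice at the apex is degenerate and omitted).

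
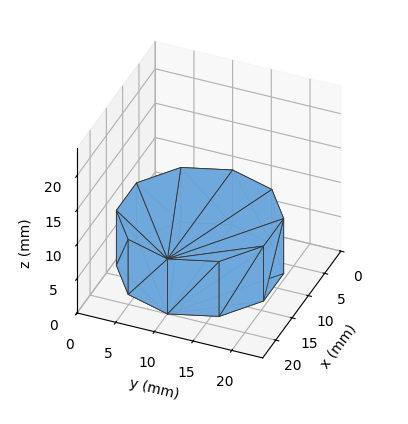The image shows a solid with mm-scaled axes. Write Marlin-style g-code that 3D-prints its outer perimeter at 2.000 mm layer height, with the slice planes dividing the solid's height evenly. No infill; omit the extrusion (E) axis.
Reading the render: the shape is a regular 10-sided prism (a cylinder approximated with 10 flat sides), circumscribed radius ≈ 10 mm, height ≈ 8 mm (dimensions read to the nearest mm from the axis ticks). For the g-code, the solid's height is divided into equal slices at the stated Δz and each level perimeter traced with G1 moves after a G0 lift.

; perimeter-only toolpath
G21 ; units = mm
G90 ; absolute positioning
G28 ; home
; layer 1
G0 Z2.000
G0 X20.000 Y10.000
G1 X18.090 Y15.878
G1 X13.090 Y19.511
G1 X6.910 Y19.511
G1 X1.910 Y15.878
G1 X0.000 Y10.000
G1 X1.910 Y4.122
G1 X6.910 Y0.489
G1 X13.090 Y0.489
G1 X18.090 Y4.122
G1 X20.000 Y10.000
; layer 2
G0 Z4.000
G0 X20.000 Y10.000
G1 X18.090 Y15.878
G1 X13.090 Y19.511
G1 X6.910 Y19.511
G1 X1.910 Y15.878
G1 X0.000 Y10.000
G1 X1.910 Y4.122
G1 X6.910 Y0.489
G1 X13.090 Y0.489
G1 X18.090 Y4.122
G1 X20.000 Y10.000
; layer 3
G0 Z6.000
G0 X20.000 Y10.000
G1 X18.090 Y15.878
G1 X13.090 Y19.511
G1 X6.910 Y19.511
G1 X1.910 Y15.878
G1 X0.000 Y10.000
G1 X1.910 Y4.122
G1 X6.910 Y0.489
G1 X13.090 Y0.489
G1 X18.090 Y4.122
G1 X20.000 Y10.000
; layer 4
G0 Z8.000
G0 X20.000 Y10.000
G1 X18.090 Y15.878
G1 X13.090 Y19.511
G1 X6.910 Y19.511
G1 X1.910 Y15.878
G1 X0.000 Y10.000
G1 X1.910 Y4.122
G1 X6.910 Y0.489
G1 X13.090 Y0.489
G1 X18.090 Y4.122
G1 X20.000 Y10.000
M2 ; end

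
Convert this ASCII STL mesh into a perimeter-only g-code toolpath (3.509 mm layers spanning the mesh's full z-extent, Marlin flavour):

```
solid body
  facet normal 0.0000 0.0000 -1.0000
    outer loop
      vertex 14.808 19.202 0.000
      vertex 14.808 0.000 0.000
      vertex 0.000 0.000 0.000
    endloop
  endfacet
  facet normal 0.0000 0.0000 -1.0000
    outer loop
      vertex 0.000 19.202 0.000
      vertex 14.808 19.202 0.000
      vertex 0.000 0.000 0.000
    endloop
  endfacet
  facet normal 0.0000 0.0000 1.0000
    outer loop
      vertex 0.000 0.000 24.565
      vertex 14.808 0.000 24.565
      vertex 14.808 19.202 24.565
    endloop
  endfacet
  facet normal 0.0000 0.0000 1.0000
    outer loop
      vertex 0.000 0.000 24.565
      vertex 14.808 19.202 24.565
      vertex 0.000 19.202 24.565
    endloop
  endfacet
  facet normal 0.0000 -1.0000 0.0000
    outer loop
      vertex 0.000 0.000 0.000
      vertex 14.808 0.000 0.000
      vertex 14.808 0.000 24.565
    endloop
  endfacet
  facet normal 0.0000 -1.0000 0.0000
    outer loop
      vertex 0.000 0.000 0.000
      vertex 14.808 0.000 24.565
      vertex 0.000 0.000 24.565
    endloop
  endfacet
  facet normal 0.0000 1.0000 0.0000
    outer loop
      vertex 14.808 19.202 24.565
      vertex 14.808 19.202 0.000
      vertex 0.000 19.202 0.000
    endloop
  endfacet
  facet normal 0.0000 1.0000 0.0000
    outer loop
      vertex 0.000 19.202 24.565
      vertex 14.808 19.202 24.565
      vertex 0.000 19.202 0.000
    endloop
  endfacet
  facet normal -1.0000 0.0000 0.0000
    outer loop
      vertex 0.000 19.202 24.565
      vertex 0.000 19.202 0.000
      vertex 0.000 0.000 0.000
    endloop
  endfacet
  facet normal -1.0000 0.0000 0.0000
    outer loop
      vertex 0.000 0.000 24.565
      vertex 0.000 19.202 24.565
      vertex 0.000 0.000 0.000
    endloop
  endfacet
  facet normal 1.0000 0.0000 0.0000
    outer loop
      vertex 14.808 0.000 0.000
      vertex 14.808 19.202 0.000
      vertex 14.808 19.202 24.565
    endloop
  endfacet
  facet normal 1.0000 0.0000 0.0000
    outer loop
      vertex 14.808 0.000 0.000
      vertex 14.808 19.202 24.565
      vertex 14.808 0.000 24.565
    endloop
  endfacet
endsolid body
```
; perimeter-only toolpath
G21 ; units = mm
G90 ; absolute positioning
G28 ; home
; layer 1
G0 Z3.509
G0 X0.000 Y0.000
G1 X14.808 Y0.000
G1 X14.808 Y19.202
G1 X0.000 Y19.202
G1 X0.000 Y0.000
; layer 2
G0 Z7.019
G0 X0.000 Y0.000
G1 X14.808 Y0.000
G1 X14.808 Y19.202
G1 X0.000 Y19.202
G1 X0.000 Y0.000
; layer 3
G0 Z10.528
G0 X0.000 Y0.000
G1 X14.808 Y0.000
G1 X14.808 Y19.202
G1 X0.000 Y19.202
G1 X0.000 Y0.000
; layer 4
G0 Z14.037
G0 X0.000 Y0.000
G1 X14.808 Y0.000
G1 X14.808 Y19.202
G1 X0.000 Y19.202
G1 X0.000 Y0.000
; layer 5
G0 Z17.546
G0 X0.000 Y0.000
G1 X14.808 Y0.000
G1 X14.808 Y19.202
G1 X0.000 Y19.202
G1 X0.000 Y0.000
; layer 6
G0 Z21.056
G0 X0.000 Y0.000
G1 X14.808 Y0.000
G1 X14.808 Y19.202
G1 X0.000 Y19.202
G1 X0.000 Y0.000
; layer 7
G0 Z24.565
G0 X0.000 Y0.000
G1 X14.808 Y0.000
G1 X14.808 Y19.202
G1 X0.000 Y19.202
G1 X0.000 Y0.000
M2 ; end

The solid is a rectangular box, roughly 14.8 × 19.2 mm footprint and 24.6 mm tall. Slicing at Δz = 3.509 mm — 7 equal slices spanning the solid's height, so layer i sits at z = i·h/7 — gives 7 non-empty perimeters. Each is a 4-segment closed polygon; G0 lifts to the layer z and rapids to the start vertex, then G1 traces the edges.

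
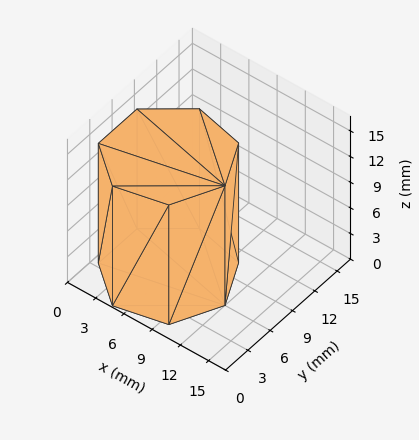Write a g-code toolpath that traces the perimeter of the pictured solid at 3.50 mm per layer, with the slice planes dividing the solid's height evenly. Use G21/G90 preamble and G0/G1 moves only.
Reading the render: the shape is a regular 7-sided prism (a cylinder approximated with 7 flat sides), circumscribed radius ≈ 6 mm, height ≈ 14 mm (dimensions read to the nearest mm from the axis ticks). For the g-code, the solid's height is divided into equal slices at the stated Δz and each level perimeter traced with G1 moves after a G0 lift.

; perimeter-only toolpath
G21 ; units = mm
G90 ; absolute positioning
G28 ; home
; layer 1
G0 Z3.50
G0 X12.00 Y6.00
G1 X9.74 Y10.69
G1 X4.66 Y11.85
G1 X0.59 Y8.60
G1 X0.59 Y3.40
G1 X4.66 Y0.15
G1 X9.74 Y1.31
G1 X12.00 Y6.00
; layer 2
G0 Z7.00
G0 X12.00 Y6.00
G1 X9.74 Y10.69
G1 X4.66 Y11.85
G1 X0.59 Y8.60
G1 X0.59 Y3.40
G1 X4.66 Y0.15
G1 X9.74 Y1.31
G1 X12.00 Y6.00
; layer 3
G0 Z10.50
G0 X12.00 Y6.00
G1 X9.74 Y10.69
G1 X4.66 Y11.85
G1 X0.59 Y8.60
G1 X0.59 Y3.40
G1 X4.66 Y0.15
G1 X9.74 Y1.31
G1 X12.00 Y6.00
; layer 4
G0 Z14.00
G0 X12.00 Y6.00
G1 X9.74 Y10.69
G1 X4.66 Y11.85
G1 X0.59 Y8.60
G1 X0.59 Y3.40
G1 X4.66 Y0.15
G1 X9.74 Y1.31
G1 X12.00 Y6.00
M2 ; end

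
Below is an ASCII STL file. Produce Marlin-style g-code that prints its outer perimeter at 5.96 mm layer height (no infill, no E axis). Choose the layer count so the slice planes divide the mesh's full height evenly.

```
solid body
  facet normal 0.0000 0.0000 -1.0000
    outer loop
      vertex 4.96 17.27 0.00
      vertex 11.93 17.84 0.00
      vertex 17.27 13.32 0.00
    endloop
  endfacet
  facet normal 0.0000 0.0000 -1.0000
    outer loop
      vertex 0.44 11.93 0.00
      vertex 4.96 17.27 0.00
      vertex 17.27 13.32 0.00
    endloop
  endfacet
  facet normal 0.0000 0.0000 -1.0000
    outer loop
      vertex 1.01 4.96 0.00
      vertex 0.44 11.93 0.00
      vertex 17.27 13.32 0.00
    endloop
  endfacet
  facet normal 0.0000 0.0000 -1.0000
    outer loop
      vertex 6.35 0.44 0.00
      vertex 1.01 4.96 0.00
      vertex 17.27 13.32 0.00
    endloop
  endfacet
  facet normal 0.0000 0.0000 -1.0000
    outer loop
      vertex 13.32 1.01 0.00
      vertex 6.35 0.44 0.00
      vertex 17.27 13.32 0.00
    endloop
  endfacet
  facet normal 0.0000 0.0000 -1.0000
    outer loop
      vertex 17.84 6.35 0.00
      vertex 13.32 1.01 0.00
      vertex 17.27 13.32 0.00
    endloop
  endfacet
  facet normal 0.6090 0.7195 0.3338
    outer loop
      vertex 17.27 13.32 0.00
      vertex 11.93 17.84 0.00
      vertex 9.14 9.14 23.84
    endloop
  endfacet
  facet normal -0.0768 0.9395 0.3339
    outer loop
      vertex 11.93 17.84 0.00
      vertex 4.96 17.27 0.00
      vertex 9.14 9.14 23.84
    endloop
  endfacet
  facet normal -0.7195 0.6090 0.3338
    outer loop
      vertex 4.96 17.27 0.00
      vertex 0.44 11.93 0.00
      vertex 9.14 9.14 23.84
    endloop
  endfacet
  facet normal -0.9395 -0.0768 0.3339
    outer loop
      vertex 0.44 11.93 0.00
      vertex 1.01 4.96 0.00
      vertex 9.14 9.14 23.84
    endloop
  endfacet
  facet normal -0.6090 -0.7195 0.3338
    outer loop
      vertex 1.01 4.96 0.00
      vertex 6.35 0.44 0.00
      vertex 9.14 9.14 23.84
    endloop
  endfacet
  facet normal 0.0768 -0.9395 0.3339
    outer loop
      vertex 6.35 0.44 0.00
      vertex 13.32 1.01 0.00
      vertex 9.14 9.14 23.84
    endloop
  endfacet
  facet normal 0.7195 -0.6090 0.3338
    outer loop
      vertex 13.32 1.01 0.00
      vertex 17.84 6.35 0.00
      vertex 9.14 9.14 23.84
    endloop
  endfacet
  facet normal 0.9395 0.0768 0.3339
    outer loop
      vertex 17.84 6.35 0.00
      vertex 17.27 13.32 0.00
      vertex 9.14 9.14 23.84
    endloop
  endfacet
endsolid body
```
; perimeter-only toolpath
G21 ; units = mm
G90 ; absolute positioning
G28 ; home
; layer 1
G0 Z5.96
G0 X15.24 Y12.28
G1 X11.23 Y15.66
G1 X6.00 Y15.24
G1 X2.62 Y11.23
G1 X3.04 Y6.00
G1 X7.05 Y2.62
G1 X12.28 Y3.04
G1 X15.66 Y7.05
G1 X15.24 Y12.28
; layer 2
G0 Z11.92
G0 X13.21 Y11.23
G1 X10.54 Y13.49
G1 X7.05 Y13.21
G1 X4.79 Y10.54
G1 X5.08 Y7.05
G1 X7.75 Y4.79
G1 X11.23 Y5.08
G1 X13.49 Y7.75
G1 X13.21 Y11.23
; layer 3
G0 Z17.88
G0 X11.17 Y10.19
G1 X9.84 Y11.32
G1 X8.10 Y11.17
G1 X6.97 Y9.84
G1 X7.11 Y8.10
G1 X8.44 Y6.97
G1 X10.19 Y7.11
G1 X11.32 Y8.44
G1 X11.17 Y10.19
M2 ; end

The solid is a regular 8-sided pyramid, base circumscribed radius ≈ 9.14 mm, apex at z ≈ 23.8 mm. Slicing at Δz = 5.96 mm — 4 equal slices spanning the solid's height, so layer i sits at z = i·h/4 — gives 3 non-empty perimeters. Each is a 8-segment closed polygon; G0 lifts to the layer z and rapids to the start vertex, then G1 traces the edges. The cross-section shrinks linearly with z (the slice at the apex is degenerate and omitted).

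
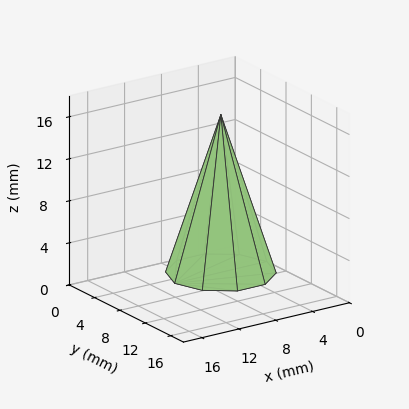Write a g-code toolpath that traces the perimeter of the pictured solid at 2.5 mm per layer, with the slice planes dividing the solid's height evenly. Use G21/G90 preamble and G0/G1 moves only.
Reading the render: the shape is a regular 10-sided pyramid, base circumscribed radius ≈ 5 mm, apex at z ≈ 15 mm (dimensions read to the nearest mm from the axis ticks). For the g-code, the solid's height is divided into equal slices at the stated Δz and each level perimeter traced with G1 moves after a G0 lift.

; perimeter-only toolpath
G21 ; units = mm
G90 ; absolute positioning
G28 ; home
; layer 1
G0 Z2.5
G0 X9.2 Y5.0
G1 X8.3 Y7.4
G1 X6.2 Y9.0
G1 X3.8 Y9.0
G1 X1.7 Y7.4
G1 X0.8 Y5.0
G1 X1.7 Y2.6
G1 X3.8 Y1.0
G1 X6.2 Y1.0
G1 X8.3 Y2.6
G1 X9.2 Y5.0
; layer 2
G0 Z5.0
G0 X8.3 Y5.0
G1 X7.7 Y6.9
G1 X6.0 Y8.2
G1 X4.0 Y8.2
G1 X2.3 Y6.9
G1 X1.7 Y5.0
G1 X2.3 Y3.1
G1 X4.0 Y1.8
G1 X6.0 Y1.8
G1 X7.7 Y3.1
G1 X8.3 Y5.0
; layer 3
G0 Z7.5
G0 X7.5 Y5.0
G1 X7.0 Y6.5
G1 X5.8 Y7.4
G1 X4.2 Y7.4
G1 X3.0 Y6.5
G1 X2.5 Y5.0
G1 X3.0 Y3.5
G1 X4.2 Y2.6
G1 X5.8 Y2.6
G1 X7.0 Y3.5
G1 X7.5 Y5.0
; layer 4
G0 Z10.0
G0 X6.7 Y5.0
G1 X6.3 Y6.0
G1 X5.5 Y6.6
G1 X4.5 Y6.6
G1 X3.7 Y6.0
G1 X3.3 Y5.0
G1 X3.7 Y4.0
G1 X4.5 Y3.4
G1 X5.5 Y3.4
G1 X6.3 Y4.0
G1 X6.7 Y5.0
; layer 5
G0 Z12.5
G0 X5.8 Y5.0
G1 X5.7 Y5.5
G1 X5.2 Y5.8
G1 X4.8 Y5.8
G1 X4.3 Y5.5
G1 X4.2 Y5.0
G1 X4.3 Y4.5
G1 X4.8 Y4.2
G1 X5.2 Y4.2
G1 X5.7 Y4.5
G1 X5.8 Y5.0
M2 ; end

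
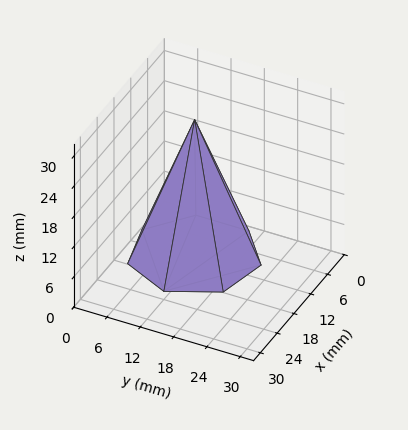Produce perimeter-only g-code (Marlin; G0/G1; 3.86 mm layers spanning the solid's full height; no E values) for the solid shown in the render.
Reading the render: the shape is a regular 7-sided pyramid, base circumscribed radius ≈ 11 mm, apex at z ≈ 27 mm (dimensions read to the nearest mm from the axis ticks). For the g-code, the solid's height is divided into equal slices at the stated Δz and each level perimeter traced with G1 moves after a G0 lift.

; perimeter-only toolpath
G21 ; units = mm
G90 ; absolute positioning
G28 ; home
; layer 1
G0 Z3.86
G0 X20.43 Y11.00
G1 X16.88 Y18.37
G1 X8.90 Y20.19
G1 X2.51 Y15.09
G1 X2.51 Y6.91
G1 X8.90 Y1.81
G1 X16.88 Y3.63
G1 X20.43 Y11.00
; layer 2
G0 Z7.71
G0 X18.86 Y11.00
G1 X15.90 Y17.14
G1 X9.25 Y18.66
G1 X3.92 Y14.41
G1 X3.92 Y7.59
G1 X9.25 Y3.34
G1 X15.90 Y4.86
G1 X18.86 Y11.00
; layer 3
G0 Z11.57
G0 X17.29 Y11.00
G1 X14.92 Y15.91
G1 X9.60 Y17.13
G1 X5.34 Y13.73
G1 X5.34 Y8.27
G1 X9.60 Y4.87
G1 X14.92 Y6.09
G1 X17.29 Y11.00
; layer 4
G0 Z15.43
G0 X15.71 Y11.00
G1 X13.94 Y14.69
G1 X9.95 Y15.59
G1 X6.75 Y13.04
G1 X6.75 Y8.96
G1 X9.95 Y6.41
G1 X13.94 Y7.31
G1 X15.71 Y11.00
; layer 5
G0 Z19.29
G0 X14.14 Y11.00
G1 X12.96 Y13.46
G1 X10.30 Y14.06
G1 X8.17 Y12.36
G1 X8.17 Y9.64
G1 X10.30 Y7.94
G1 X12.96 Y8.54
G1 X14.14 Y11.00
; layer 6
G0 Z23.14
G0 X12.57 Y11.00
G1 X11.98 Y12.23
G1 X10.65 Y12.53
G1 X9.58 Y11.68
G1 X9.58 Y10.32
G1 X10.65 Y9.47
G1 X11.98 Y9.77
G1 X12.57 Y11.00
M2 ; end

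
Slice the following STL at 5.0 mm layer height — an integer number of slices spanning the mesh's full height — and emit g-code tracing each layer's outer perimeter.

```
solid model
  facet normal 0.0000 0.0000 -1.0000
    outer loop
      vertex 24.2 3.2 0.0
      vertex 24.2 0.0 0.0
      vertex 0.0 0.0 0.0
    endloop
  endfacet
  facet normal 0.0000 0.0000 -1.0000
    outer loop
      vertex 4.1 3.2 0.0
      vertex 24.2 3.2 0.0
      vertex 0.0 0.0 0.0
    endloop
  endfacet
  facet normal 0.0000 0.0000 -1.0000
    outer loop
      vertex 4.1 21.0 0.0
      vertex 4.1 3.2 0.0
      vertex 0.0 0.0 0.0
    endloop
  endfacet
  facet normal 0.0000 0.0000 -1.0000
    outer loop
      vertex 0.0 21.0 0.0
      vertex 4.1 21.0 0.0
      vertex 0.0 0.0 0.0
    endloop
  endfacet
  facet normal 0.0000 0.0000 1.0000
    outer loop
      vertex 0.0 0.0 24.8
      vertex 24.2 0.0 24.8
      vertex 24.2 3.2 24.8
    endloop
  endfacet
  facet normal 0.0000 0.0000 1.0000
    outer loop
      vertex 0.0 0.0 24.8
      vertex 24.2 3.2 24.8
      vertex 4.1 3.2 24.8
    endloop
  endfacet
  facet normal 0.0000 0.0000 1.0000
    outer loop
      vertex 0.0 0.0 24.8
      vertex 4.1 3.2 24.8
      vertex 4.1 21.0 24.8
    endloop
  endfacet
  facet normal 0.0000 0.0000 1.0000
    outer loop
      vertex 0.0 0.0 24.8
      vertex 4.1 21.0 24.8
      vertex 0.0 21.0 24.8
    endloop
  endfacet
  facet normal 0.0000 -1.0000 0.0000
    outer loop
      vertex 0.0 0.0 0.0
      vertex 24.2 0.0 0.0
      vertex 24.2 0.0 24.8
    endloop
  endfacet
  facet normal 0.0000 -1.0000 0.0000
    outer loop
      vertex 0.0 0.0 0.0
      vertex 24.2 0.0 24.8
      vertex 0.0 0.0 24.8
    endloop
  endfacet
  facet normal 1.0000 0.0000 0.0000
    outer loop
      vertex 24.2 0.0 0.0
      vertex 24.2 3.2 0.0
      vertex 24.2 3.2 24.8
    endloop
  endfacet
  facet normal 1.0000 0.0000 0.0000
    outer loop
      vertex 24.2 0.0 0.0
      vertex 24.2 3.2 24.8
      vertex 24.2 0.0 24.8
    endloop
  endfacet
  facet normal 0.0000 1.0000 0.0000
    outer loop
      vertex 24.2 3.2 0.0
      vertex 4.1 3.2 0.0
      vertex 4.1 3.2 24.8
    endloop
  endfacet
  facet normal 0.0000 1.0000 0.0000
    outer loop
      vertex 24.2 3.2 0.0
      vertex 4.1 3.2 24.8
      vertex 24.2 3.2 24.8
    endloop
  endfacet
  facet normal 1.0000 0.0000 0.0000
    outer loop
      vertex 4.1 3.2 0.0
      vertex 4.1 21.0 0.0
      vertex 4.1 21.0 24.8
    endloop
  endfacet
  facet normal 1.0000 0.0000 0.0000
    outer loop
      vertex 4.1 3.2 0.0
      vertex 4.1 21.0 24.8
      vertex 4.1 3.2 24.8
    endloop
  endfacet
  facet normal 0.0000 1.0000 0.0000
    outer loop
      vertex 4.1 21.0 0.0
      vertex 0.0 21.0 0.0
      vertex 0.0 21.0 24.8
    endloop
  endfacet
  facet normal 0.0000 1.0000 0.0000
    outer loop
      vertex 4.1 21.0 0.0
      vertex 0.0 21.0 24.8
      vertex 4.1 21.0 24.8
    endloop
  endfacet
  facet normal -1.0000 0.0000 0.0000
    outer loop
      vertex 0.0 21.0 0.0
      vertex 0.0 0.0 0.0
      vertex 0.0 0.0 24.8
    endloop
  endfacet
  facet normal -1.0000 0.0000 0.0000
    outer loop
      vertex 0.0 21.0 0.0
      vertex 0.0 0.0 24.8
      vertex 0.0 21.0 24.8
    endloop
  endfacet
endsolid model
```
; perimeter-only toolpath
G21 ; units = mm
G90 ; absolute positioning
G28 ; home
; layer 1
G0 Z5.0
G0 X0.0 Y0.0
G1 X24.2 Y0.0
G1 X24.2 Y3.2
G1 X4.1 Y3.2
G1 X4.1 Y21.0
G1 X0.0 Y21.0
G1 X0.0 Y0.0
; layer 2
G0 Z9.9
G0 X0.0 Y0.0
G1 X24.2 Y0.0
G1 X24.2 Y3.2
G1 X4.1 Y3.2
G1 X4.1 Y21.0
G1 X0.0 Y21.0
G1 X0.0 Y0.0
; layer 3
G0 Z14.9
G0 X0.0 Y0.0
G1 X24.2 Y0.0
G1 X24.2 Y3.2
G1 X4.1 Y3.2
G1 X4.1 Y21.0
G1 X0.0 Y21.0
G1 X0.0 Y0.0
; layer 4
G0 Z19.8
G0 X0.0 Y0.0
G1 X24.2 Y0.0
G1 X24.2 Y3.2
G1 X4.1 Y3.2
G1 X4.1 Y21.0
G1 X0.0 Y21.0
G1 X0.0 Y0.0
; layer 5
G0 Z24.8
G0 X0.0 Y0.0
G1 X24.2 Y0.0
G1 X24.2 Y3.2
G1 X4.1 Y3.2
G1 X4.1 Y21.0
G1 X0.0 Y21.0
G1 X0.0 Y0.0
M2 ; end

The solid is an L-shaped prism: outer 24.2 × 21 mm, arm thicknesses ≈ 3.2 mm (horizontal) and 4.1 mm (vertical), extruded 24.8 mm in z. Slicing at Δz = 5.0 mm — 5 equal slices spanning the solid's height, so layer i sits at z = i·h/5 — gives 5 non-empty perimeters. Each is a 6-segment closed polygon; G0 lifts to the layer z and rapids to the start vertex, then G1 traces the edges.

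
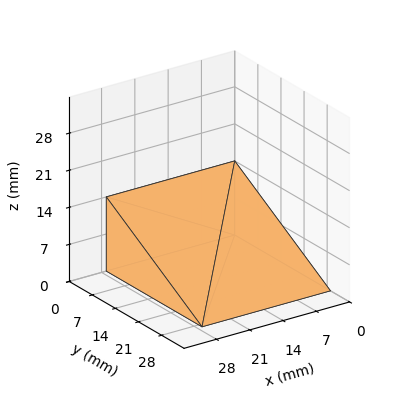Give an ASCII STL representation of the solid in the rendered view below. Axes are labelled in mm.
Reading the render: the shape is a wedge (ramp): 27 × 29 mm base, rising to 14 mm along the y=0 edge and sloping linearly to z=0 at y=29 (dimensions read to the nearest mm from the axis ticks). For the STL, each face is triangulated and given an outward normal.

solid part
  facet normal 0.0000 0.0000 -1.0000
    outer loop
      vertex 27.0 29.0 0.0
      vertex 27.0 0.0 0.0
      vertex 0.0 0.0 0.0
    endloop
  endfacet
  facet normal 0.0000 0.0000 -1.0000
    outer loop
      vertex 0.0 29.0 0.0
      vertex 27.0 29.0 0.0
      vertex 0.0 0.0 0.0
    endloop
  endfacet
  facet normal 0.0000 -1.0000 0.0000
    outer loop
      vertex 0.0 0.0 0.0
      vertex 27.0 0.0 0.0
      vertex 27.0 0.0 14.0
    endloop
  endfacet
  facet normal 0.0000 -1.0000 0.0000
    outer loop
      vertex 0.0 0.0 0.0
      vertex 27.0 0.0 14.0
      vertex 0.0 0.0 14.0
    endloop
  endfacet
  facet normal 0.0000 0.4347 0.9006
    outer loop
      vertex 0.0 0.0 14.0
      vertex 27.0 0.0 14.0
      vertex 27.0 29.0 0.0
    endloop
  endfacet
  facet normal 0.0000 0.4347 0.9006
    outer loop
      vertex 0.0 0.0 14.0
      vertex 27.0 29.0 0.0
      vertex 0.0 29.0 0.0
    endloop
  endfacet
  facet normal -1.0000 0.0000 0.0000
    outer loop
      vertex 0.0 0.0 14.0
      vertex 0.0 29.0 0.0
      vertex 0.0 0.0 0.0
    endloop
  endfacet
  facet normal 1.0000 0.0000 0.0000
    outer loop
      vertex 27.0 0.0 0.0
      vertex 27.0 29.0 0.0
      vertex 27.0 0.0 14.0
    endloop
  endfacet
endsolid part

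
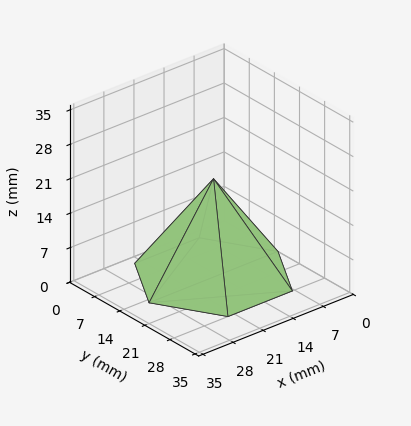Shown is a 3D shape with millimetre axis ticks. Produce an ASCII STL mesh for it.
Reading the render: the shape is a regular 6-sided pyramid, base circumscribed radius ≈ 15 mm, apex at z ≈ 20 mm (dimensions read to the nearest mm from the axis ticks). For the STL, each face is triangulated and given an outward normal.

solid part
  facet normal 0.0000 0.0000 -1.0000
    outer loop
      vertex 7.500 27.990 0.000
      vertex 22.500 27.990 0.000
      vertex 30.000 15.000 0.000
    endloop
  endfacet
  facet normal 0.0000 0.0000 -1.0000
    outer loop
      vertex 0.000 15.000 0.000
      vertex 7.500 27.990 0.000
      vertex 30.000 15.000 0.000
    endloop
  endfacet
  facet normal 0.0000 0.0000 -1.0000
    outer loop
      vertex 7.500 2.010 0.000
      vertex 0.000 15.000 0.000
      vertex 30.000 15.000 0.000
    endloop
  endfacet
  facet normal 0.0000 0.0000 -1.0000
    outer loop
      vertex 22.500 2.010 0.000
      vertex 7.500 2.010 0.000
      vertex 30.000 15.000 0.000
    endloop
  endfacet
  facet normal 0.7263 0.4193 0.5447
    outer loop
      vertex 30.000 15.000 0.000
      vertex 22.500 27.990 0.000
      vertex 15.000 15.000 20.000
    endloop
  endfacet
  facet normal 0.0000 0.8386 0.5447
    outer loop
      vertex 22.500 27.990 0.000
      vertex 7.500 27.990 0.000
      vertex 15.000 15.000 20.000
    endloop
  endfacet
  facet normal -0.7263 0.4193 0.5447
    outer loop
      vertex 7.500 27.990 0.000
      vertex 0.000 15.000 0.000
      vertex 15.000 15.000 20.000
    endloop
  endfacet
  facet normal -0.7263 -0.4193 0.5447
    outer loop
      vertex 0.000 15.000 0.000
      vertex 7.500 2.010 0.000
      vertex 15.000 15.000 20.000
    endloop
  endfacet
  facet normal 0.0000 -0.8386 0.5447
    outer loop
      vertex 7.500 2.010 0.000
      vertex 22.500 2.010 0.000
      vertex 15.000 15.000 20.000
    endloop
  endfacet
  facet normal 0.7263 -0.4193 0.5447
    outer loop
      vertex 22.500 2.010 0.000
      vertex 30.000 15.000 0.000
      vertex 15.000 15.000 20.000
    endloop
  endfacet
endsolid part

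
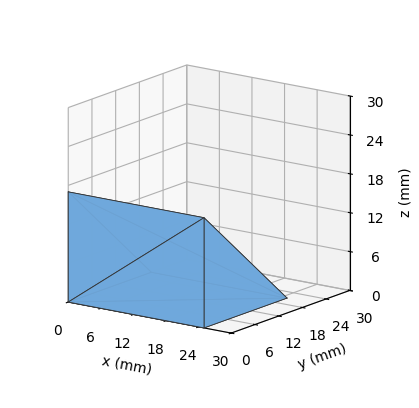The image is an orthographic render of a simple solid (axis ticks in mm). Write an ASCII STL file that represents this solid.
Reading the render: the shape is a wedge (ramp): 25 × 21 mm base, rising to 17 mm along the y=0 edge and sloping linearly to z=0 at y=21 (dimensions read to the nearest mm from the axis ticks). For the STL, each face is triangulated and given an outward normal.

solid part
  facet normal 0.0000 0.0000 -1.0000
    outer loop
      vertex 25.000 21.000 0.000
      vertex 25.000 0.000 0.000
      vertex 0.000 0.000 0.000
    endloop
  endfacet
  facet normal 0.0000 0.0000 -1.0000
    outer loop
      vertex 0.000 21.000 0.000
      vertex 25.000 21.000 0.000
      vertex 0.000 0.000 0.000
    endloop
  endfacet
  facet normal 0.0000 -1.0000 0.0000
    outer loop
      vertex 0.000 0.000 0.000
      vertex 25.000 0.000 0.000
      vertex 25.000 0.000 17.000
    endloop
  endfacet
  facet normal 0.0000 -1.0000 0.0000
    outer loop
      vertex 0.000 0.000 0.000
      vertex 25.000 0.000 17.000
      vertex 0.000 0.000 17.000
    endloop
  endfacet
  facet normal 0.0000 0.6292 0.7772
    outer loop
      vertex 0.000 0.000 17.000
      vertex 25.000 0.000 17.000
      vertex 25.000 21.000 0.000
    endloop
  endfacet
  facet normal 0.0000 0.6292 0.7772
    outer loop
      vertex 0.000 0.000 17.000
      vertex 25.000 21.000 0.000
      vertex 0.000 21.000 0.000
    endloop
  endfacet
  facet normal -1.0000 0.0000 0.0000
    outer loop
      vertex 0.000 0.000 17.000
      vertex 0.000 21.000 0.000
      vertex 0.000 0.000 0.000
    endloop
  endfacet
  facet normal 1.0000 0.0000 0.0000
    outer loop
      vertex 25.000 0.000 0.000
      vertex 25.000 21.000 0.000
      vertex 25.000 0.000 17.000
    endloop
  endfacet
endsolid part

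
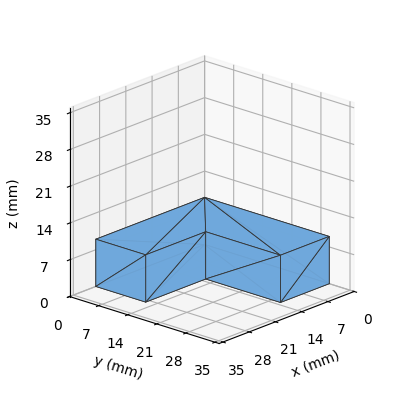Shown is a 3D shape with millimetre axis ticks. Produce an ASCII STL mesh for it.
Reading the render: the shape is an L-shaped prism: outer 29 × 30 mm, arm thicknesses ≈ 12 mm (horizontal) and 13 mm (vertical), extruded 9 mm in z (dimensions read to the nearest mm from the axis ticks). For the STL, each face is triangulated and given an outward normal.

solid part
  facet normal 0.0000 0.0000 -1.0000
    outer loop
      vertex 29.000 12.000 0.000
      vertex 29.000 0.000 0.000
      vertex 0.000 0.000 0.000
    endloop
  endfacet
  facet normal 0.0000 0.0000 -1.0000
    outer loop
      vertex 13.000 12.000 0.000
      vertex 29.000 12.000 0.000
      vertex 0.000 0.000 0.000
    endloop
  endfacet
  facet normal 0.0000 0.0000 -1.0000
    outer loop
      vertex 13.000 30.000 0.000
      vertex 13.000 12.000 0.000
      vertex 0.000 0.000 0.000
    endloop
  endfacet
  facet normal 0.0000 0.0000 -1.0000
    outer loop
      vertex 0.000 30.000 0.000
      vertex 13.000 30.000 0.000
      vertex 0.000 0.000 0.000
    endloop
  endfacet
  facet normal 0.0000 0.0000 1.0000
    outer loop
      vertex 0.000 0.000 9.000
      vertex 29.000 0.000 9.000
      vertex 29.000 12.000 9.000
    endloop
  endfacet
  facet normal 0.0000 0.0000 1.0000
    outer loop
      vertex 0.000 0.000 9.000
      vertex 29.000 12.000 9.000
      vertex 13.000 12.000 9.000
    endloop
  endfacet
  facet normal 0.0000 0.0000 1.0000
    outer loop
      vertex 0.000 0.000 9.000
      vertex 13.000 12.000 9.000
      vertex 13.000 30.000 9.000
    endloop
  endfacet
  facet normal 0.0000 0.0000 1.0000
    outer loop
      vertex 0.000 0.000 9.000
      vertex 13.000 30.000 9.000
      vertex 0.000 30.000 9.000
    endloop
  endfacet
  facet normal 0.0000 -1.0000 0.0000
    outer loop
      vertex 0.000 0.000 0.000
      vertex 29.000 0.000 0.000
      vertex 29.000 0.000 9.000
    endloop
  endfacet
  facet normal 0.0000 -1.0000 0.0000
    outer loop
      vertex 0.000 0.000 0.000
      vertex 29.000 0.000 9.000
      vertex 0.000 0.000 9.000
    endloop
  endfacet
  facet normal 1.0000 0.0000 0.0000
    outer loop
      vertex 29.000 0.000 0.000
      vertex 29.000 12.000 0.000
      vertex 29.000 12.000 9.000
    endloop
  endfacet
  facet normal 1.0000 0.0000 0.0000
    outer loop
      vertex 29.000 0.000 0.000
      vertex 29.000 12.000 9.000
      vertex 29.000 0.000 9.000
    endloop
  endfacet
  facet normal 0.0000 1.0000 0.0000
    outer loop
      vertex 29.000 12.000 0.000
      vertex 13.000 12.000 0.000
      vertex 13.000 12.000 9.000
    endloop
  endfacet
  facet normal 0.0000 1.0000 0.0000
    outer loop
      vertex 29.000 12.000 0.000
      vertex 13.000 12.000 9.000
      vertex 29.000 12.000 9.000
    endloop
  endfacet
  facet normal 1.0000 0.0000 0.0000
    outer loop
      vertex 13.000 12.000 0.000
      vertex 13.000 30.000 0.000
      vertex 13.000 30.000 9.000
    endloop
  endfacet
  facet normal 1.0000 0.0000 0.0000
    outer loop
      vertex 13.000 12.000 0.000
      vertex 13.000 30.000 9.000
      vertex 13.000 12.000 9.000
    endloop
  endfacet
  facet normal 0.0000 1.0000 0.0000
    outer loop
      vertex 13.000 30.000 0.000
      vertex 0.000 30.000 0.000
      vertex 0.000 30.000 9.000
    endloop
  endfacet
  facet normal 0.0000 1.0000 0.0000
    outer loop
      vertex 13.000 30.000 0.000
      vertex 0.000 30.000 9.000
      vertex 13.000 30.000 9.000
    endloop
  endfacet
  facet normal -1.0000 0.0000 0.0000
    outer loop
      vertex 0.000 30.000 0.000
      vertex 0.000 0.000 0.000
      vertex 0.000 0.000 9.000
    endloop
  endfacet
  facet normal -1.0000 0.0000 0.0000
    outer loop
      vertex 0.000 30.000 0.000
      vertex 0.000 0.000 9.000
      vertex 0.000 30.000 9.000
    endloop
  endfacet
endsolid part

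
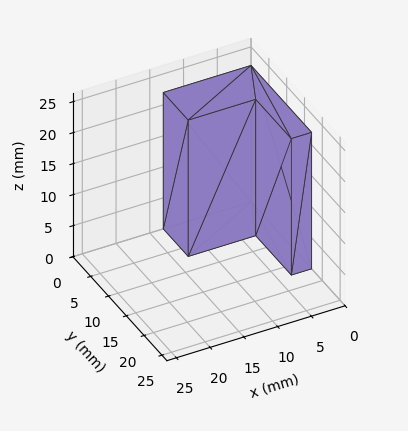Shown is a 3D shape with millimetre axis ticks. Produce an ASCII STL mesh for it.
Reading the render: the shape is an L-shaped prism: outer 13 × 17 mm, arm thicknesses ≈ 7 mm (horizontal) and 3 mm (vertical), extruded 22 mm in z (dimensions read to the nearest mm from the axis ticks). For the STL, each face is triangulated and given an outward normal.

solid part
  facet normal 0.0000 0.0000 -1.0000
    outer loop
      vertex 13.000 7.000 0.000
      vertex 13.000 0.000 0.000
      vertex 0.000 0.000 0.000
    endloop
  endfacet
  facet normal 0.0000 0.0000 -1.0000
    outer loop
      vertex 3.000 7.000 0.000
      vertex 13.000 7.000 0.000
      vertex 0.000 0.000 0.000
    endloop
  endfacet
  facet normal 0.0000 0.0000 -1.0000
    outer loop
      vertex 3.000 17.000 0.000
      vertex 3.000 7.000 0.000
      vertex 0.000 0.000 0.000
    endloop
  endfacet
  facet normal 0.0000 0.0000 -1.0000
    outer loop
      vertex 0.000 17.000 0.000
      vertex 3.000 17.000 0.000
      vertex 0.000 0.000 0.000
    endloop
  endfacet
  facet normal 0.0000 0.0000 1.0000
    outer loop
      vertex 0.000 0.000 22.000
      vertex 13.000 0.000 22.000
      vertex 13.000 7.000 22.000
    endloop
  endfacet
  facet normal 0.0000 0.0000 1.0000
    outer loop
      vertex 0.000 0.000 22.000
      vertex 13.000 7.000 22.000
      vertex 3.000 7.000 22.000
    endloop
  endfacet
  facet normal 0.0000 0.0000 1.0000
    outer loop
      vertex 0.000 0.000 22.000
      vertex 3.000 7.000 22.000
      vertex 3.000 17.000 22.000
    endloop
  endfacet
  facet normal 0.0000 0.0000 1.0000
    outer loop
      vertex 0.000 0.000 22.000
      vertex 3.000 17.000 22.000
      vertex 0.000 17.000 22.000
    endloop
  endfacet
  facet normal 0.0000 -1.0000 0.0000
    outer loop
      vertex 0.000 0.000 0.000
      vertex 13.000 0.000 0.000
      vertex 13.000 0.000 22.000
    endloop
  endfacet
  facet normal 0.0000 -1.0000 0.0000
    outer loop
      vertex 0.000 0.000 0.000
      vertex 13.000 0.000 22.000
      vertex 0.000 0.000 22.000
    endloop
  endfacet
  facet normal 1.0000 0.0000 0.0000
    outer loop
      vertex 13.000 0.000 0.000
      vertex 13.000 7.000 0.000
      vertex 13.000 7.000 22.000
    endloop
  endfacet
  facet normal 1.0000 0.0000 0.0000
    outer loop
      vertex 13.000 0.000 0.000
      vertex 13.000 7.000 22.000
      vertex 13.000 0.000 22.000
    endloop
  endfacet
  facet normal 0.0000 1.0000 0.0000
    outer loop
      vertex 13.000 7.000 0.000
      vertex 3.000 7.000 0.000
      vertex 3.000 7.000 22.000
    endloop
  endfacet
  facet normal 0.0000 1.0000 0.0000
    outer loop
      vertex 13.000 7.000 0.000
      vertex 3.000 7.000 22.000
      vertex 13.000 7.000 22.000
    endloop
  endfacet
  facet normal 1.0000 0.0000 0.0000
    outer loop
      vertex 3.000 7.000 0.000
      vertex 3.000 17.000 0.000
      vertex 3.000 17.000 22.000
    endloop
  endfacet
  facet normal 1.0000 0.0000 0.0000
    outer loop
      vertex 3.000 7.000 0.000
      vertex 3.000 17.000 22.000
      vertex 3.000 7.000 22.000
    endloop
  endfacet
  facet normal 0.0000 1.0000 0.0000
    outer loop
      vertex 3.000 17.000 0.000
      vertex 0.000 17.000 0.000
      vertex 0.000 17.000 22.000
    endloop
  endfacet
  facet normal 0.0000 1.0000 0.0000
    outer loop
      vertex 3.000 17.000 0.000
      vertex 0.000 17.000 22.000
      vertex 3.000 17.000 22.000
    endloop
  endfacet
  facet normal -1.0000 0.0000 0.0000
    outer loop
      vertex 0.000 17.000 0.000
      vertex 0.000 0.000 0.000
      vertex 0.000 0.000 22.000
    endloop
  endfacet
  facet normal -1.0000 0.0000 0.0000
    outer loop
      vertex 0.000 17.000 0.000
      vertex 0.000 0.000 22.000
      vertex 0.000 17.000 22.000
    endloop
  endfacet
endsolid part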